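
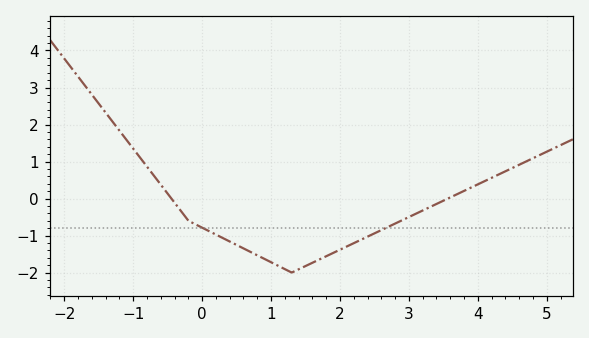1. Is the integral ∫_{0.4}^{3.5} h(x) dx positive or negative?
negative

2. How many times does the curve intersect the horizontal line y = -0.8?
2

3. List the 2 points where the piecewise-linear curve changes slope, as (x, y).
(-0.2, -0.6); (1.3, -2)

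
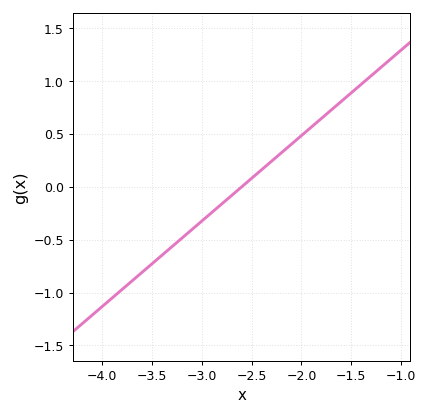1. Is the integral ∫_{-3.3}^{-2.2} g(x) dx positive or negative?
negative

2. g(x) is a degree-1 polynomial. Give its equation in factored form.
y = 0.81(x + 2.6)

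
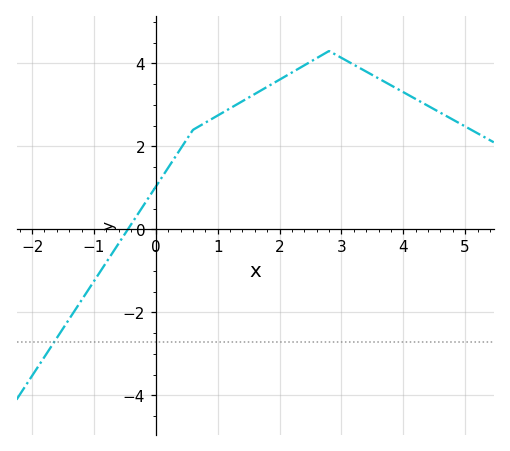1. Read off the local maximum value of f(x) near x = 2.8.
4.3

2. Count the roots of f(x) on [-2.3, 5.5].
1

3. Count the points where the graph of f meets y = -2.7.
1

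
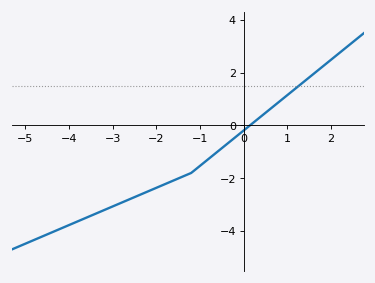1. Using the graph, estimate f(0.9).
1.02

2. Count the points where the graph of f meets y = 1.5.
1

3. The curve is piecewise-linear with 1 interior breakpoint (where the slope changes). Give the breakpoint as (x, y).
(-1.2, -1.8)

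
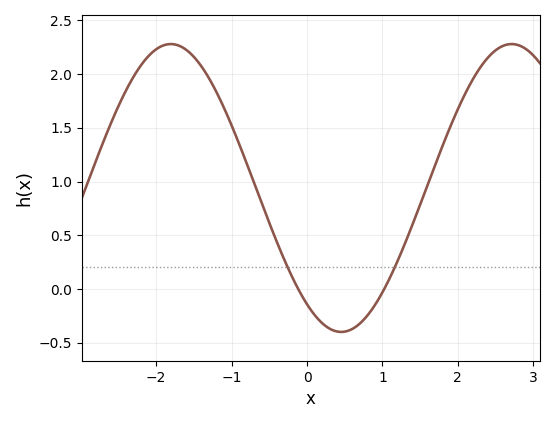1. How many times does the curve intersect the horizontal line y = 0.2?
2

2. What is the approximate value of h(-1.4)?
2.05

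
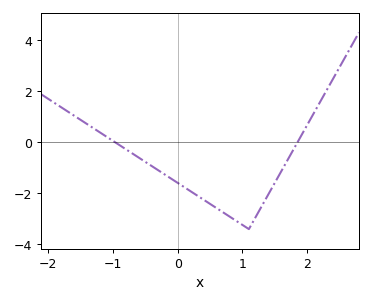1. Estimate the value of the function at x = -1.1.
0.2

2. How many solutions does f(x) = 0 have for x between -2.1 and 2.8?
2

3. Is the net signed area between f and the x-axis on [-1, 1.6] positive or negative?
negative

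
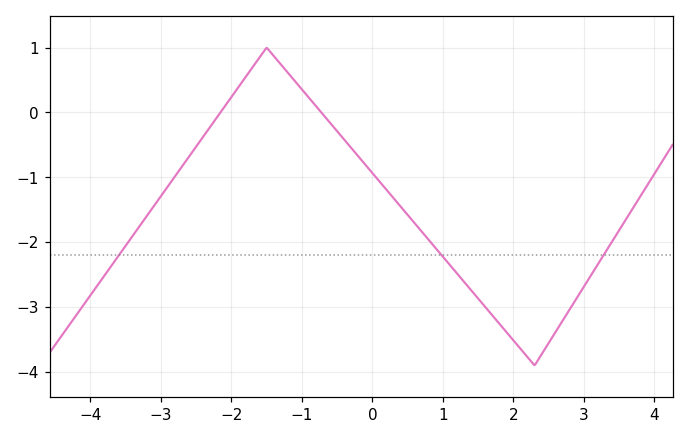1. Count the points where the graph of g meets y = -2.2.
3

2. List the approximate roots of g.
-2.2, -0.8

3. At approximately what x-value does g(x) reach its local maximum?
-1.4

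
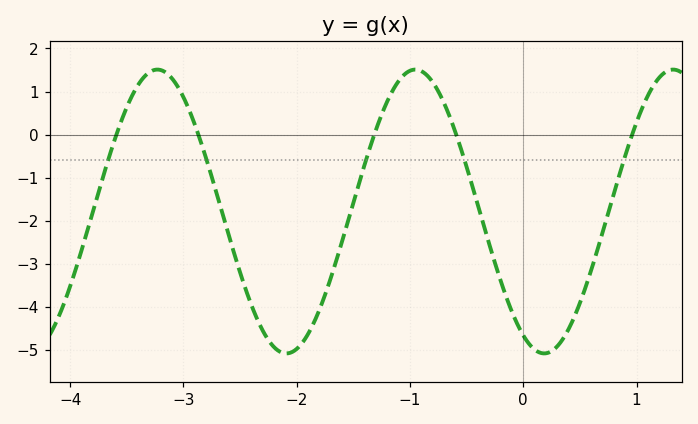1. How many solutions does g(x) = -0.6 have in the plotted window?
5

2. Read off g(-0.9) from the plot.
1.5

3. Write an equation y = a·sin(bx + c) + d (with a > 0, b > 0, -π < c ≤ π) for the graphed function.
y = 3.3sin(2.8x - 2.1) - 1.79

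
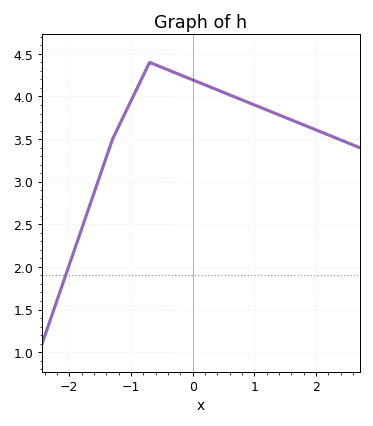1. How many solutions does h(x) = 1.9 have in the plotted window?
1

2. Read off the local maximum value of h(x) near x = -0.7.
4.4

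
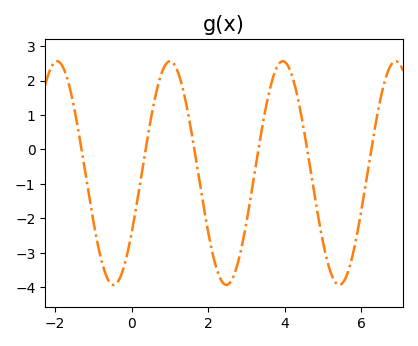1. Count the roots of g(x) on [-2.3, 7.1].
6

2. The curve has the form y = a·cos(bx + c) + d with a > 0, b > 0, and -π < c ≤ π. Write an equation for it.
y = 3.25cos(2.1x - 2.1) - 0.69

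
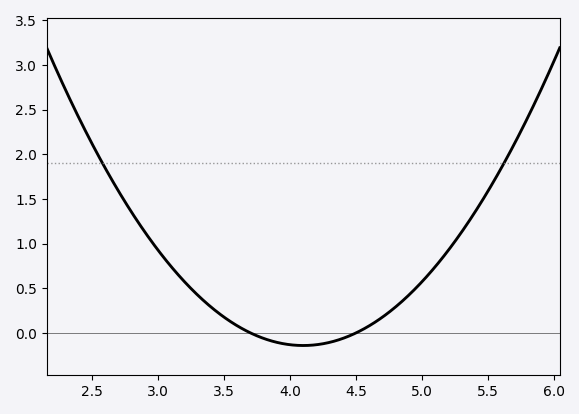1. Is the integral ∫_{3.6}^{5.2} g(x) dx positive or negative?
positive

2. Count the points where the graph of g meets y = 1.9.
2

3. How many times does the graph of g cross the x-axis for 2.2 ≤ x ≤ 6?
2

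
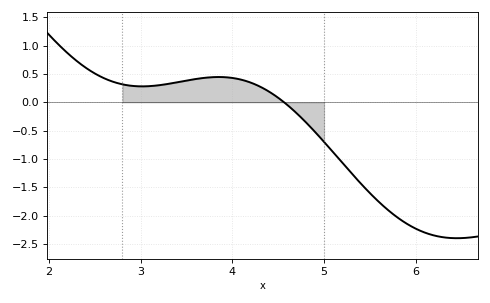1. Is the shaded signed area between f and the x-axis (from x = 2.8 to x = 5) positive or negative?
positive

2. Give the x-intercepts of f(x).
4.6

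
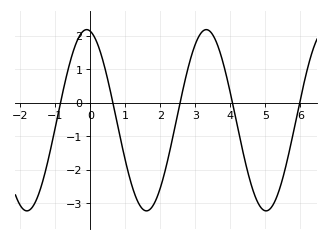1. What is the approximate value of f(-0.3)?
2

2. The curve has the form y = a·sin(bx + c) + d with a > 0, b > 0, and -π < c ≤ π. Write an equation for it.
y = 2.7sin(1.8x + 1.8) - 0.52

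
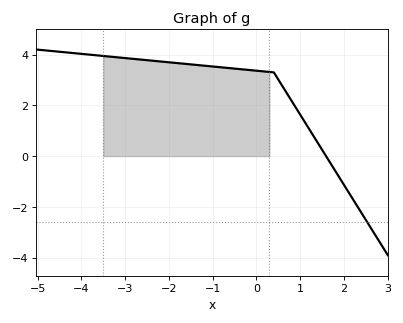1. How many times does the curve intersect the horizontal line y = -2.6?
1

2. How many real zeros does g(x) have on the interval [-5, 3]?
1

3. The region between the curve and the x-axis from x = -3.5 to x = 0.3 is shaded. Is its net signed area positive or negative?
positive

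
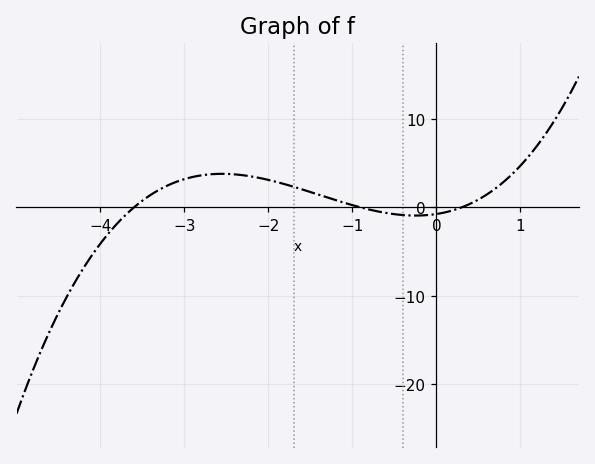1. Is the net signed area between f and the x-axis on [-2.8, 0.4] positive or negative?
positive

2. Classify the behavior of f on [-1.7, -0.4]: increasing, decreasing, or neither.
decreasing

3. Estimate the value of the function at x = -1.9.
3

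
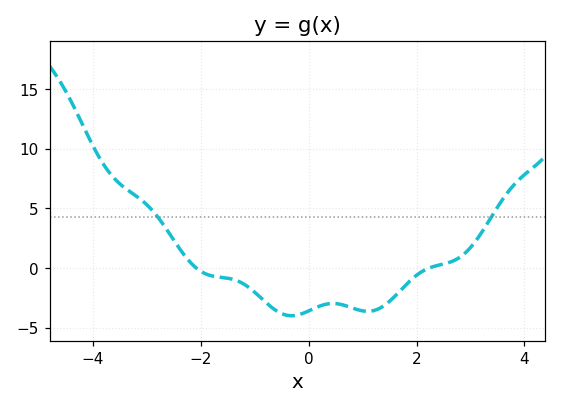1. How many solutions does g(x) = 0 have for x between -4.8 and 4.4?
2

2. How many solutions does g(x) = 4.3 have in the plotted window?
2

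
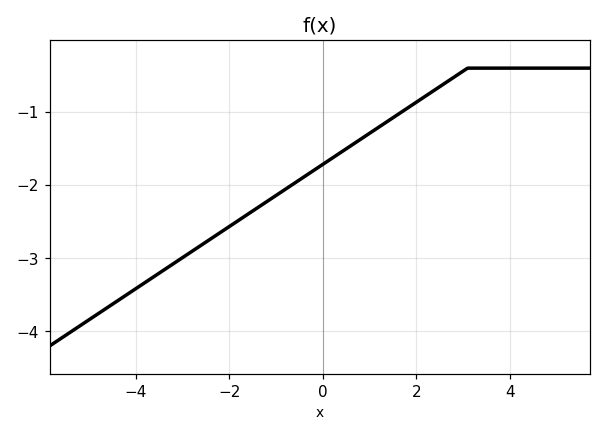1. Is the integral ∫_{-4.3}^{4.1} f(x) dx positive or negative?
negative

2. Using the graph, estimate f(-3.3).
-3.1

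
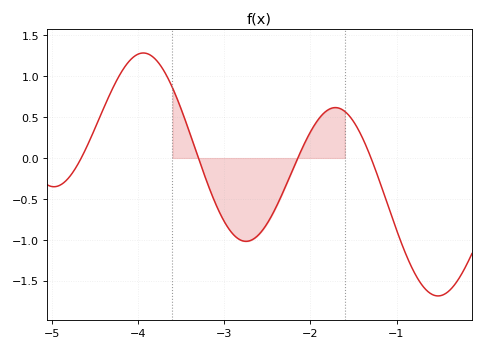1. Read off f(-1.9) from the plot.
0.5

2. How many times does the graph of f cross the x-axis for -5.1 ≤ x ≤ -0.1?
4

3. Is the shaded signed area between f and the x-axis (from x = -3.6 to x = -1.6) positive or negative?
negative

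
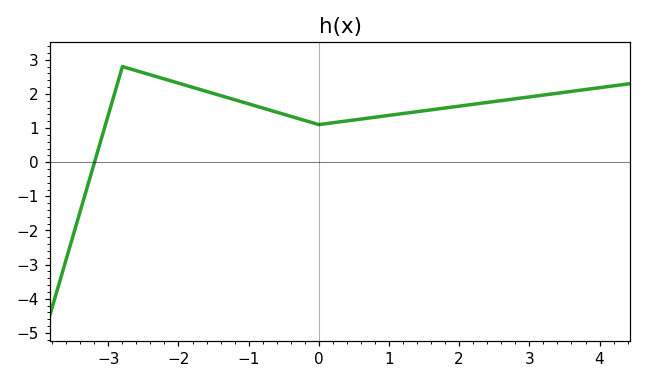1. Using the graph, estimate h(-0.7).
1.5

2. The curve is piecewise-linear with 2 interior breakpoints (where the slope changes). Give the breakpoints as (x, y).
(-2.8, 2.8); (0, 1.1)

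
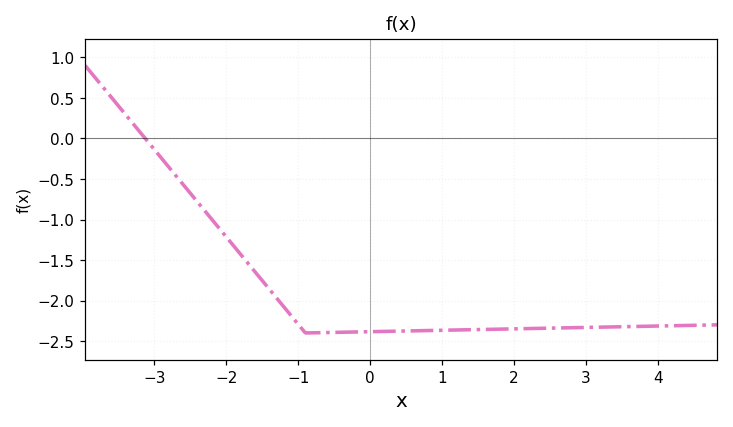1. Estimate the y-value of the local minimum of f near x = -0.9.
-2.4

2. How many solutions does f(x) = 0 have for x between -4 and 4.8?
1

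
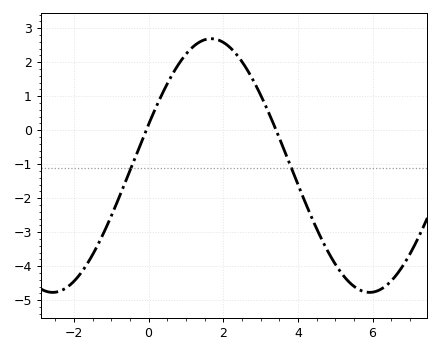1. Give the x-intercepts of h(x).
0, 3.4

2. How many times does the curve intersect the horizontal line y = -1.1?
2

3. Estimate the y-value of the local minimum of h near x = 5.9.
-4.8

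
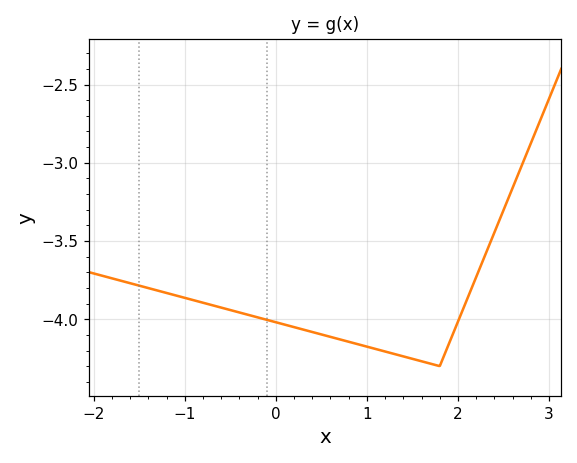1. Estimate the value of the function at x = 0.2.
-4.05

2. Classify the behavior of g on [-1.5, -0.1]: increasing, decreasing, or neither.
decreasing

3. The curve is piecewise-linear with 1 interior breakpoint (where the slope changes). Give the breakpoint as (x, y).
(1.8, -4.3)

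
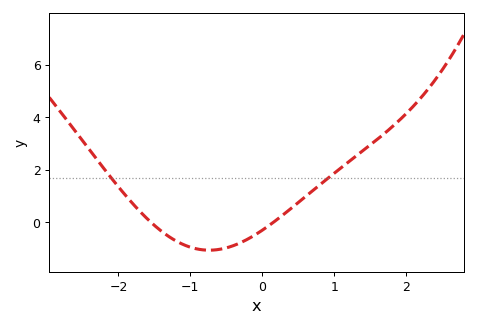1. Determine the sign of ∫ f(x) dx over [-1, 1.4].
positive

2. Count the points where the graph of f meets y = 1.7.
2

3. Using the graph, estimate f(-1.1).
-0.8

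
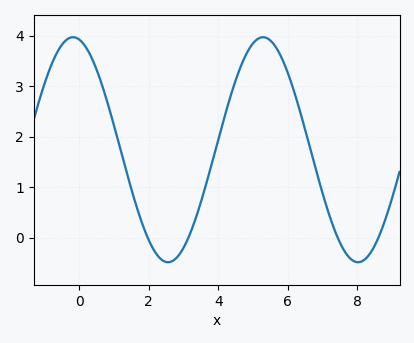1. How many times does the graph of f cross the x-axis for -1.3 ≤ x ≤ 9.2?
4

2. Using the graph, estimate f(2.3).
-0.394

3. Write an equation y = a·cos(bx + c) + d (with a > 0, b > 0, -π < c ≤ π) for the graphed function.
y = 2.23cos(1.15x + 0.202) + 1.74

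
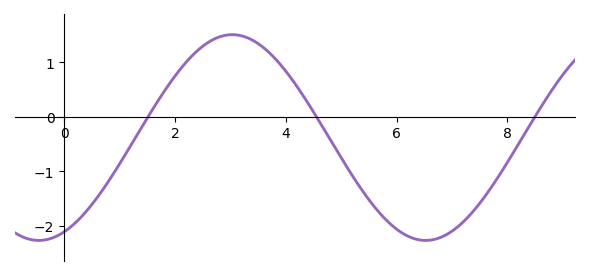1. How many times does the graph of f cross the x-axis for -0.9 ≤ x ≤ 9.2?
3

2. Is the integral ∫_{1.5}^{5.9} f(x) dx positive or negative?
positive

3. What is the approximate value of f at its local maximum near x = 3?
1.51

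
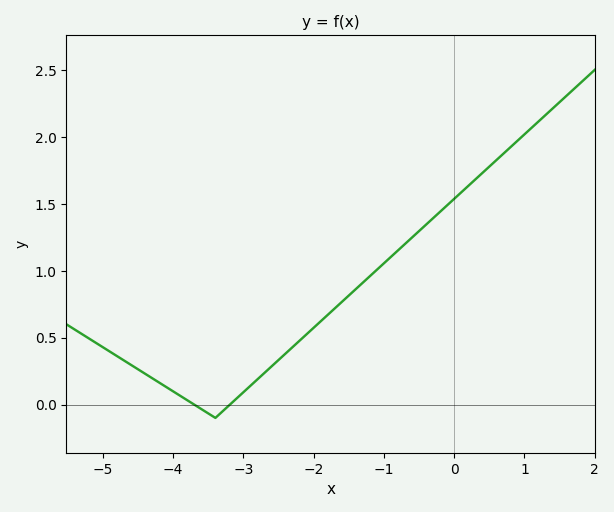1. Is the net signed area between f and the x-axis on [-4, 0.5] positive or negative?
positive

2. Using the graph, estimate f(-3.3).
-0.052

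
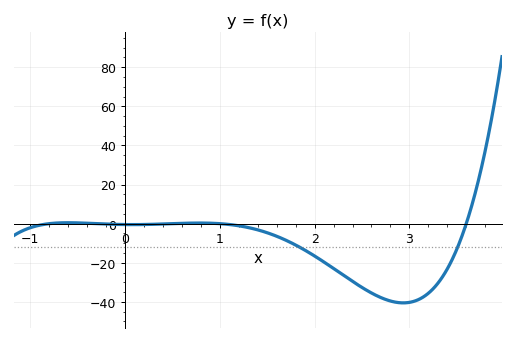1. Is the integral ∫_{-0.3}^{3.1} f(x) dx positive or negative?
negative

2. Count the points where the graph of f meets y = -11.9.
2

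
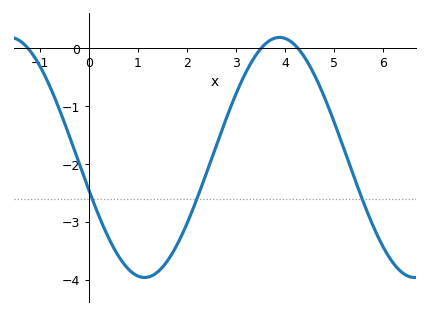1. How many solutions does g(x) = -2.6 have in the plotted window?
3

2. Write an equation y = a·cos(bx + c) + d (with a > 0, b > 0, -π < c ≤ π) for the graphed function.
y = 2.07cos(1.14x + 1.85) - 1.88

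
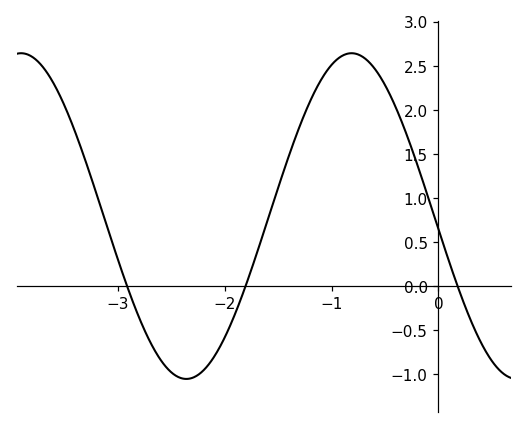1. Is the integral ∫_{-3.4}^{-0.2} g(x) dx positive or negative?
positive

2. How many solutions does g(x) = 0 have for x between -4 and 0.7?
3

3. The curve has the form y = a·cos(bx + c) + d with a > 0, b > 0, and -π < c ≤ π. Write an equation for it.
y = 1.85cos(2.03x + 1.65) + 0.79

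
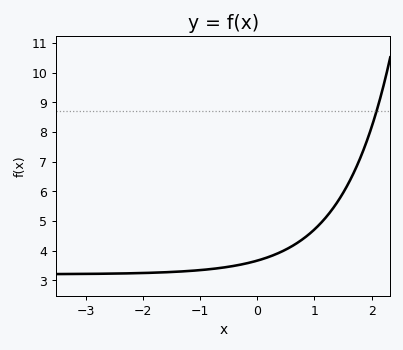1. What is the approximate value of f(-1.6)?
3.27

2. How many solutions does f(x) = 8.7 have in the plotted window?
1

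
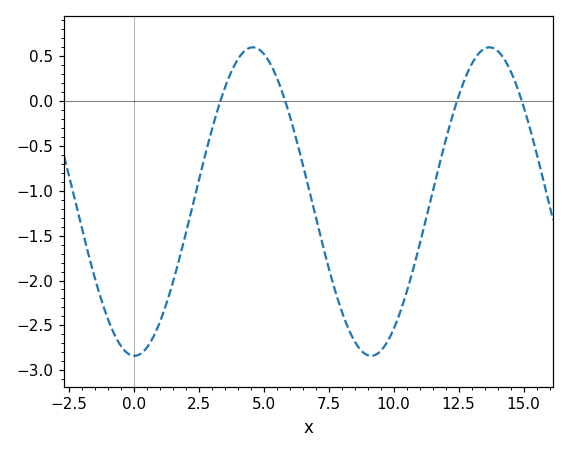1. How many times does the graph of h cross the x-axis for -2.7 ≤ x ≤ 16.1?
4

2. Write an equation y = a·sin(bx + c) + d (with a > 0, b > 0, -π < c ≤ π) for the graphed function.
y = 1.72sin(0.69x - 1.59) - 1.12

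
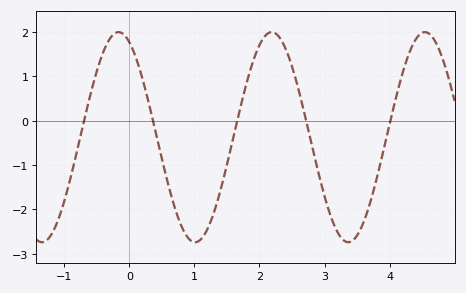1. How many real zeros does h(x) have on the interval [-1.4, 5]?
5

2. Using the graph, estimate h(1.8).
0.837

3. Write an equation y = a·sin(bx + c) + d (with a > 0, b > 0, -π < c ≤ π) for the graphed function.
y = 2.37sin(2.67x + 2.01) - 0.37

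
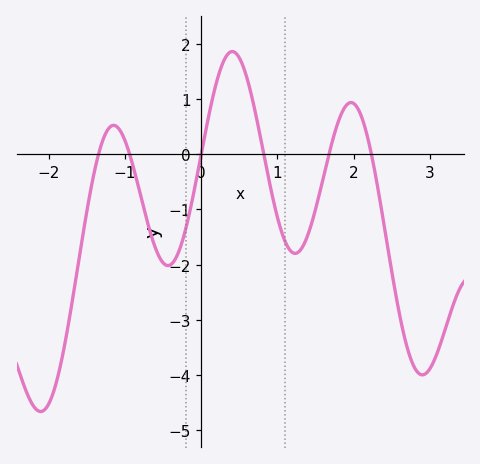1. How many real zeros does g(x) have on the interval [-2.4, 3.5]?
6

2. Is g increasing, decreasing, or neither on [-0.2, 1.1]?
neither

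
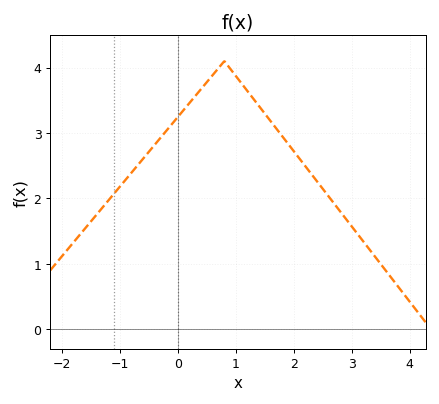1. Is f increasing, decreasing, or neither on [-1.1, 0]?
increasing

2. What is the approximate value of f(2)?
2.72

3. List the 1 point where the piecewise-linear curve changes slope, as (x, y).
(0.8, 4.1)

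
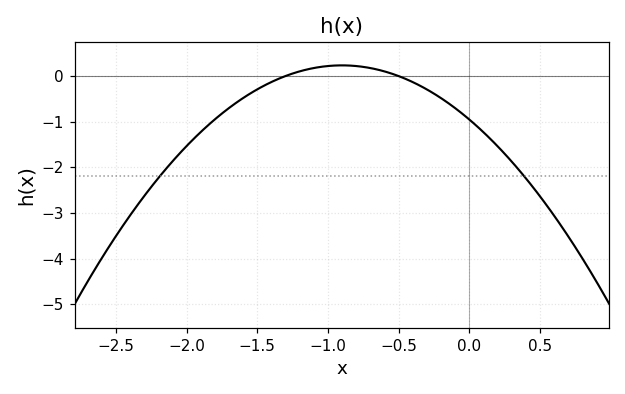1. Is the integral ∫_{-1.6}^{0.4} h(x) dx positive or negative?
negative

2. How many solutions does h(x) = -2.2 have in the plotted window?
2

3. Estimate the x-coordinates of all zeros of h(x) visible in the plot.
-1.3, -0.5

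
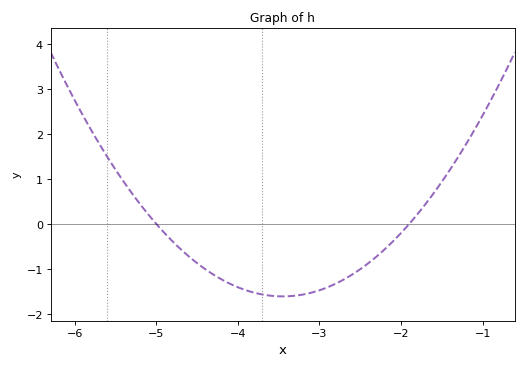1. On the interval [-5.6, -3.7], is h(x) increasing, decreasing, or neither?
decreasing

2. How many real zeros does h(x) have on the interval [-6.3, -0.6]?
2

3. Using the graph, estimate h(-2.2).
-0.6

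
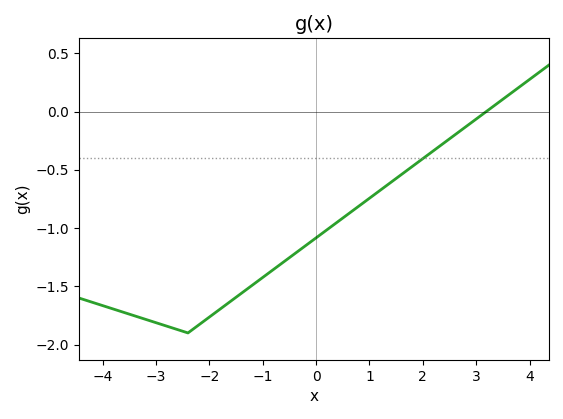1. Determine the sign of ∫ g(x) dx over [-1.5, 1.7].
negative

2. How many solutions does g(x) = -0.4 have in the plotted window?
1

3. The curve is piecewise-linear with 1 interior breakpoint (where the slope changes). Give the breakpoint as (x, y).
(-2.4, -1.9)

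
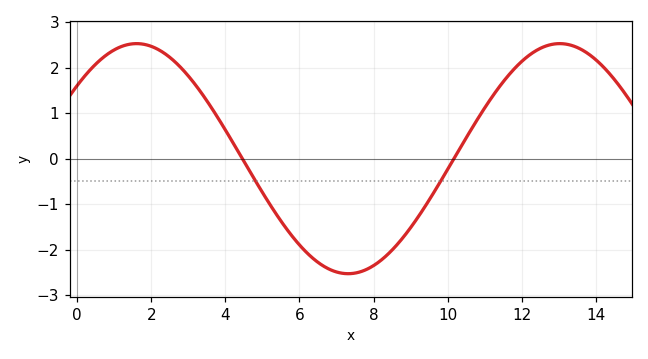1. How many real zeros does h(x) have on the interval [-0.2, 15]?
2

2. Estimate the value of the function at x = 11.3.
1.47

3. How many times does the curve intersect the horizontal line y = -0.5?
2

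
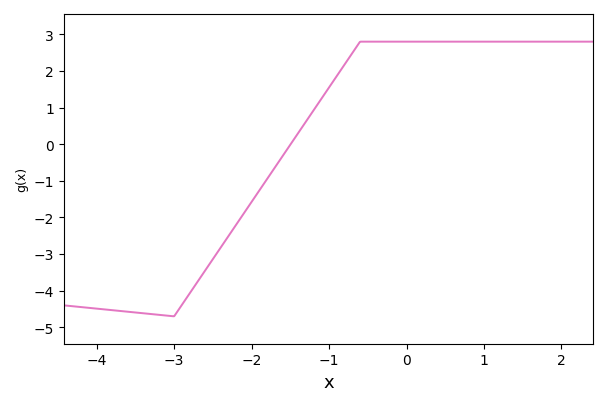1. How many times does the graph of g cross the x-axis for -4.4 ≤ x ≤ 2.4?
1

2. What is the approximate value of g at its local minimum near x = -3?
-4.7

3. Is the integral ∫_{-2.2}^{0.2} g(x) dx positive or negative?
positive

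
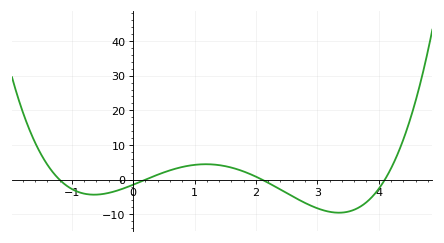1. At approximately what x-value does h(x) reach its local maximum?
1.18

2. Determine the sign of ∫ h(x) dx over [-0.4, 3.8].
negative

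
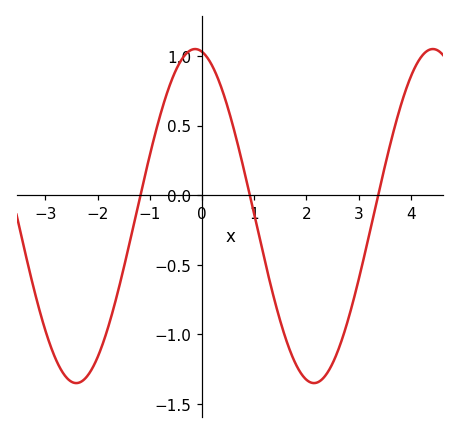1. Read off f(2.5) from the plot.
-1.2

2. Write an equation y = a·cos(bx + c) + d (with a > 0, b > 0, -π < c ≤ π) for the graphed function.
y = 1.2cos(1.4x + 0.18) - 0.15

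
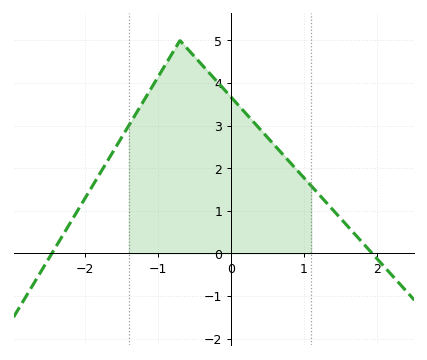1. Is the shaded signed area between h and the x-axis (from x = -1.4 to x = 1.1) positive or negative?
positive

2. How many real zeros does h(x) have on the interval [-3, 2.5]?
2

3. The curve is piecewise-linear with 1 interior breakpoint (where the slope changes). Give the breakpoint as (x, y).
(-0.7, 5)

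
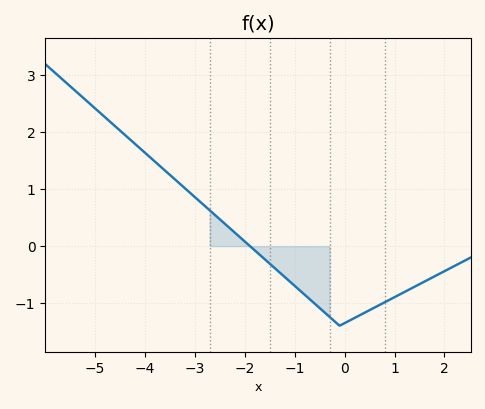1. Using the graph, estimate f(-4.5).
2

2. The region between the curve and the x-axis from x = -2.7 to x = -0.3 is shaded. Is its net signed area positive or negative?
negative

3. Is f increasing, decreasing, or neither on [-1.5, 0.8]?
neither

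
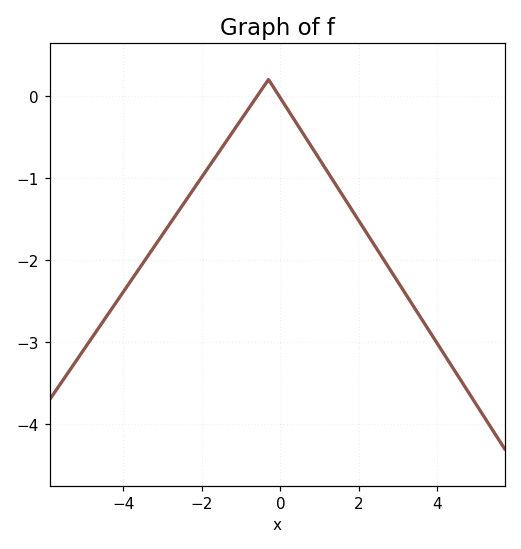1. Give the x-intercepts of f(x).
-0.6, 0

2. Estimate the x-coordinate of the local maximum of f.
-0.4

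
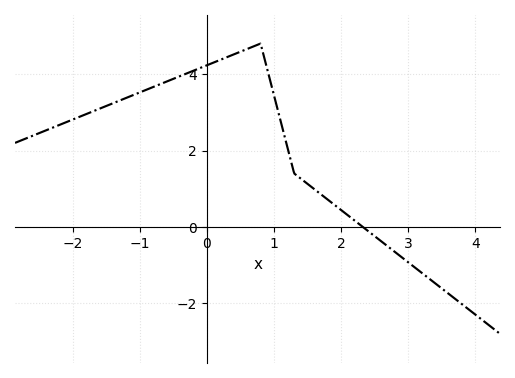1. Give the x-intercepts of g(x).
2.32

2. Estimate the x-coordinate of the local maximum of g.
0.799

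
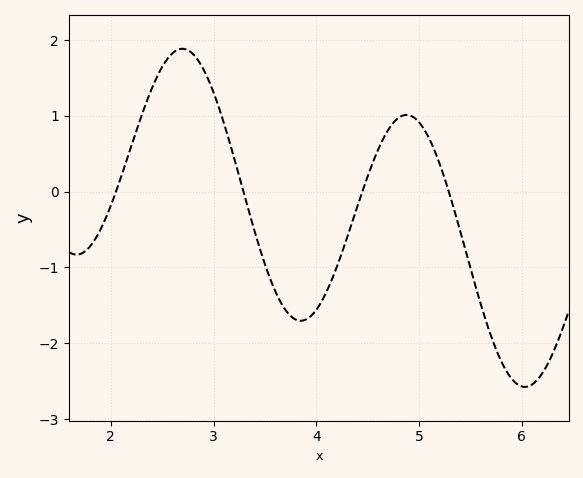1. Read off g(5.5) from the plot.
-1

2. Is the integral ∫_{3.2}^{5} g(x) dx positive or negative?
negative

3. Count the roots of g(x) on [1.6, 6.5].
4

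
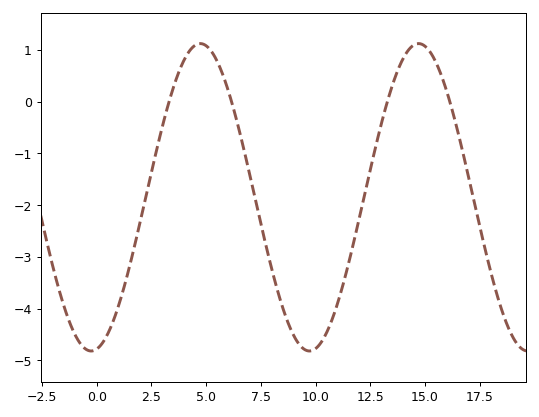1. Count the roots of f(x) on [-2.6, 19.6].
4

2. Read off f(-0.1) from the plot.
-4.81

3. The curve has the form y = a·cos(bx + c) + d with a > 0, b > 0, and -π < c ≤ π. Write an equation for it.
y = 2.97cos(0.63x - 2.98) - 1.85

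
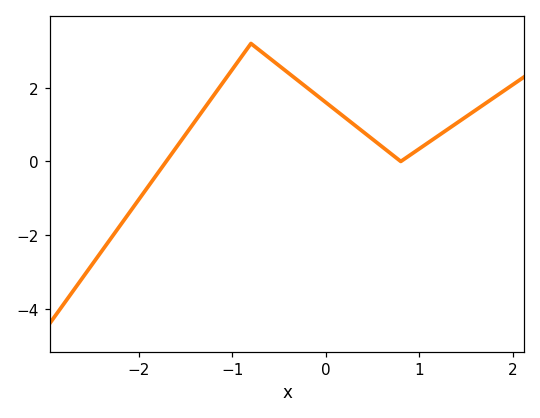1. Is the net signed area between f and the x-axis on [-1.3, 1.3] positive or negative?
positive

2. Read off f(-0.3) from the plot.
2.2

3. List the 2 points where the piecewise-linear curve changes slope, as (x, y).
(-0.8, 3.2); (0.8, 0)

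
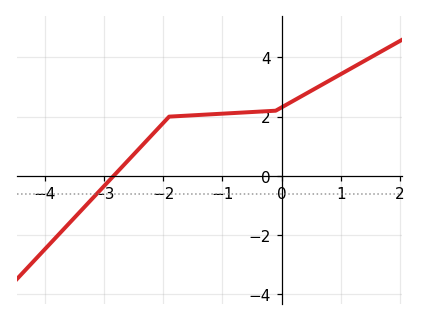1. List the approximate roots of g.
-2.84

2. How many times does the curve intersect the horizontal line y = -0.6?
1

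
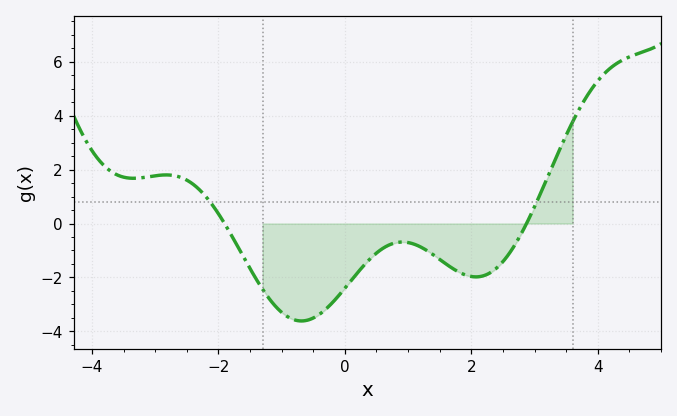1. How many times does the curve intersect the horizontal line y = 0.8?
2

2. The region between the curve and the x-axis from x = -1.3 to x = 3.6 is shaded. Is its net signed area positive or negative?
negative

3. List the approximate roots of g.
-2, 2.8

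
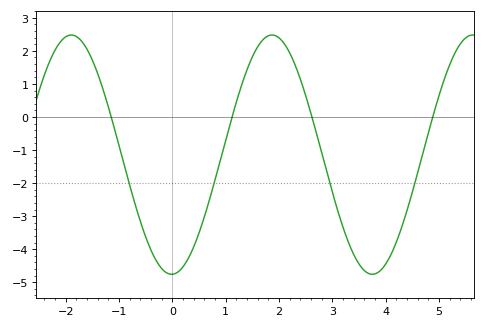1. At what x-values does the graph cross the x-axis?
-1.14, 1.12, 2.62, 4.88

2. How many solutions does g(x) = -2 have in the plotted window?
4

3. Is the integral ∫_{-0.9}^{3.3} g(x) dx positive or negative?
negative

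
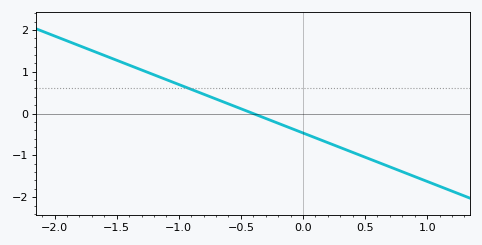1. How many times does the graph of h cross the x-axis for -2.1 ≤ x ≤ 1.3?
1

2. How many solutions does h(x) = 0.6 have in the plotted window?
1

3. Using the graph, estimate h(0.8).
-1.4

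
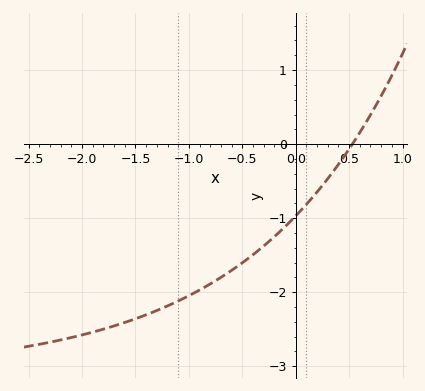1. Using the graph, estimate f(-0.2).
-1.3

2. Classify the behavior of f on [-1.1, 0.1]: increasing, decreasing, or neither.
increasing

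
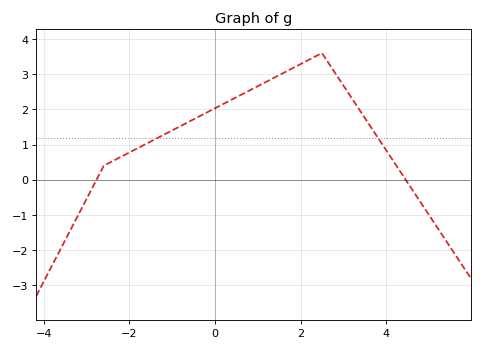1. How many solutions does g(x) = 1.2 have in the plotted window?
2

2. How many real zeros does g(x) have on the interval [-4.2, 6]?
2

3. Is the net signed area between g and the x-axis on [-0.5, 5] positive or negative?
positive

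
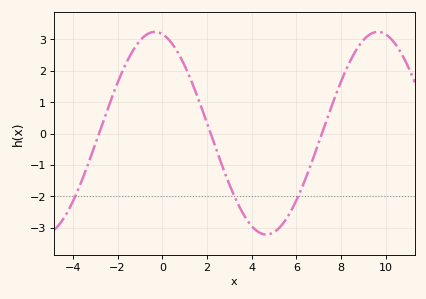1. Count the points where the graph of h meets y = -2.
3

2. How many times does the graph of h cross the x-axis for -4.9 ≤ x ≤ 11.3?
3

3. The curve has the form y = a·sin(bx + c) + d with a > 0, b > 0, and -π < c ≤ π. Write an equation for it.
y = 3.23sin(0.63x + 1.8) + 0.01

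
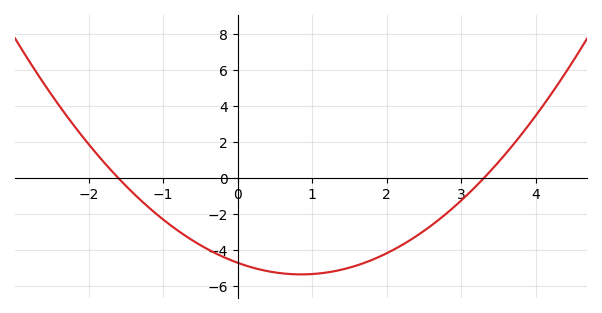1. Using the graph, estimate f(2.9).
-1.6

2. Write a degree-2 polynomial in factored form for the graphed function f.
y = 0.89(x + 1.6)(x - 3.3)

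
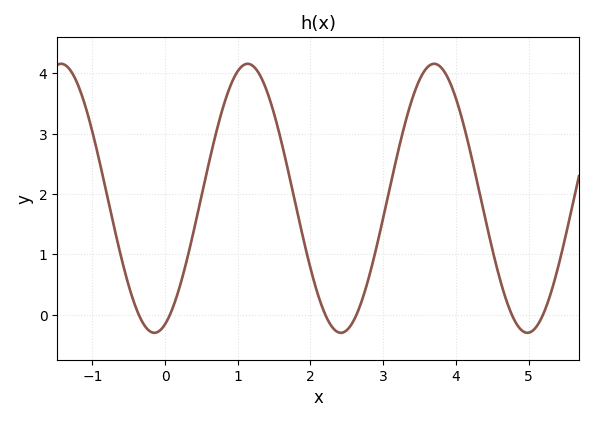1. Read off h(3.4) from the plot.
3.58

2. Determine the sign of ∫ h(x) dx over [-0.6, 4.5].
positive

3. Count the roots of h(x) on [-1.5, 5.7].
6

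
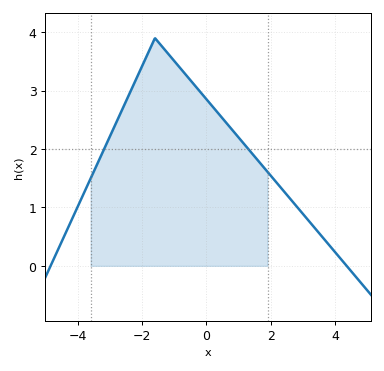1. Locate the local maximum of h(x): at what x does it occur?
-1.6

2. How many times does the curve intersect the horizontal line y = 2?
2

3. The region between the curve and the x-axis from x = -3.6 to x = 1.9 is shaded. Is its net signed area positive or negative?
positive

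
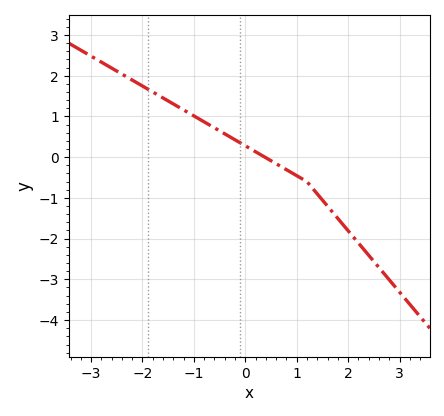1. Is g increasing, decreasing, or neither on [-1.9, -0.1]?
decreasing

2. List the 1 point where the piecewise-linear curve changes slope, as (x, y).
(1.2, -0.6)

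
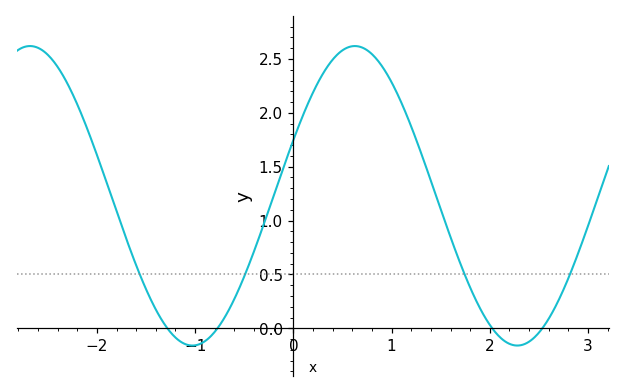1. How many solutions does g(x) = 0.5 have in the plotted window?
4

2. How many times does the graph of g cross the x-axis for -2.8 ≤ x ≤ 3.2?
4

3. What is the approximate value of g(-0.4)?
0.716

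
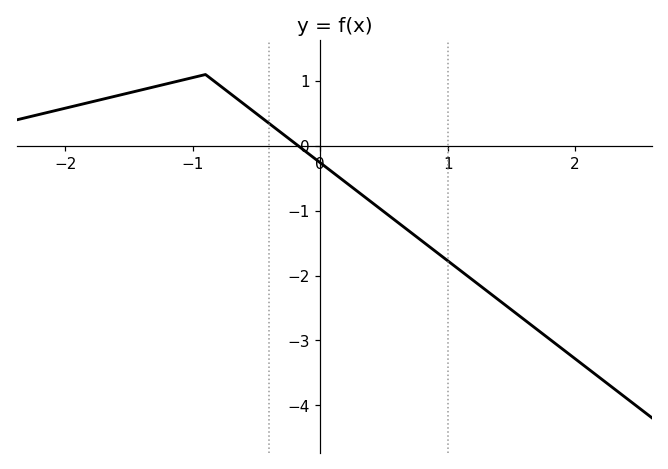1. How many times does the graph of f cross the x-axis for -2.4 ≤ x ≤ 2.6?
1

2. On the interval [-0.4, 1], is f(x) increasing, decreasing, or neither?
decreasing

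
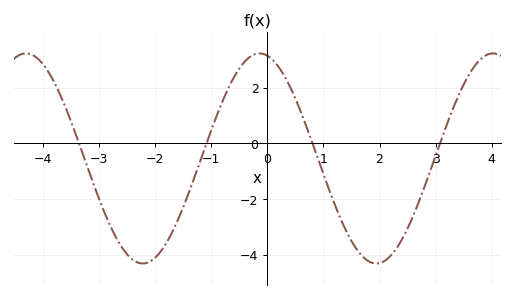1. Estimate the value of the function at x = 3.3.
1.2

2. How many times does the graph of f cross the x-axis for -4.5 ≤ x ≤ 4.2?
4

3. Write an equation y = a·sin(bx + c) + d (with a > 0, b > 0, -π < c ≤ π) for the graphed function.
y = 3.77sin(1.51x + 1.78) - 0.54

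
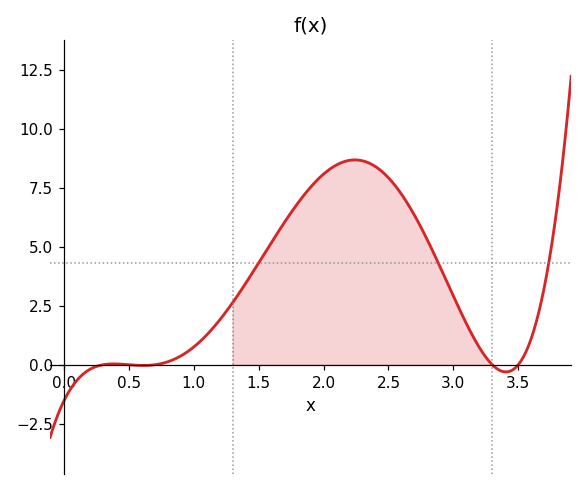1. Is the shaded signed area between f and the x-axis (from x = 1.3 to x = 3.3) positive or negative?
positive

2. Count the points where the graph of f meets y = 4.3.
3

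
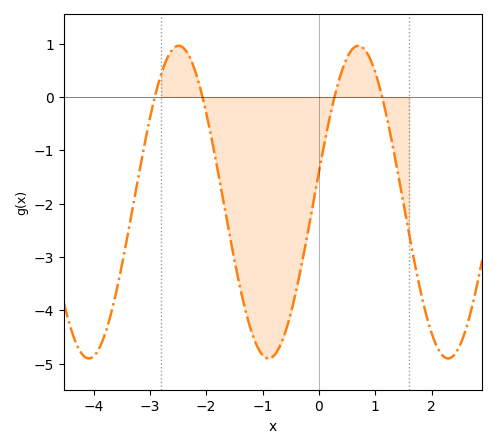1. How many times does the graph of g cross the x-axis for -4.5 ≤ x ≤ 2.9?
4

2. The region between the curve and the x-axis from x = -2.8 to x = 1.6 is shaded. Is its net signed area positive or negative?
negative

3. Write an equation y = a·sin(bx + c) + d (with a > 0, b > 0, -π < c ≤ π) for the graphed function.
y = 2.93sin(1.97x + 0.192) - 1.97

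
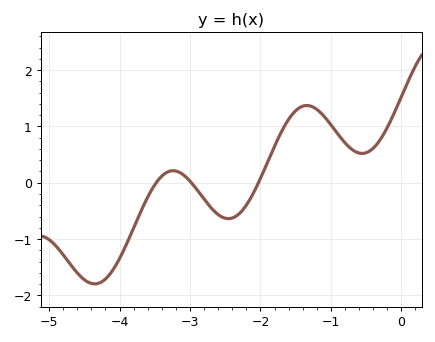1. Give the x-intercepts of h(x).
-3.48, -2.98, -2.03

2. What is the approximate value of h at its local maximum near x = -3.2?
0.213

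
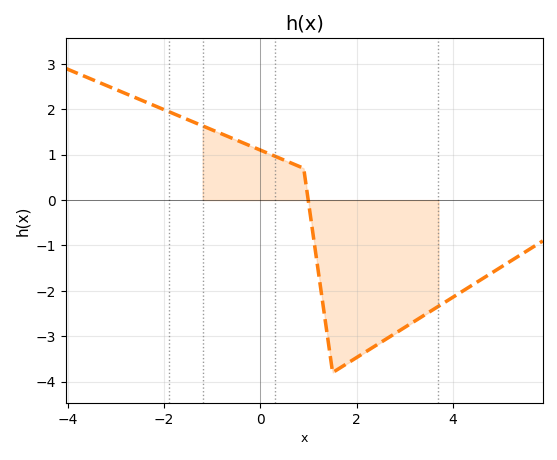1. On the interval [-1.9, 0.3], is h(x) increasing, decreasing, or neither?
decreasing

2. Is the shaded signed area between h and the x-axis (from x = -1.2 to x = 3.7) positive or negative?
negative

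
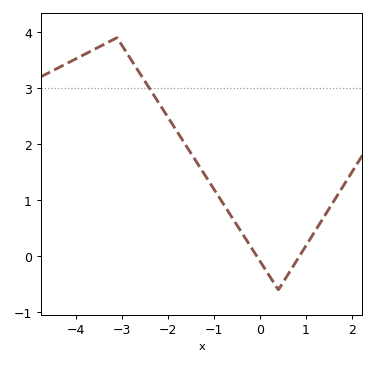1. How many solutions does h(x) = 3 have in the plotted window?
1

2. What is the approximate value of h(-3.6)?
3.7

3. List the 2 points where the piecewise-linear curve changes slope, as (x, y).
(-3.1, 3.9); (0.4, -0.6)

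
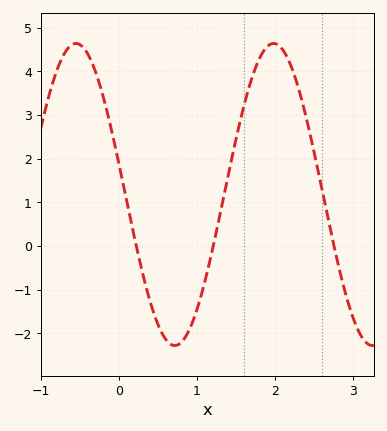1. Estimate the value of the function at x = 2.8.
-0.3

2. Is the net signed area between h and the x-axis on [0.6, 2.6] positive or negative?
positive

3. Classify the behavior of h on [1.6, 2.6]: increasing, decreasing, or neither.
neither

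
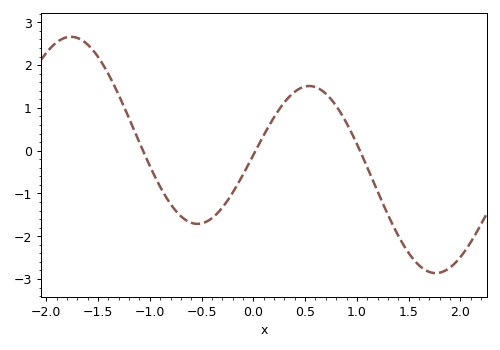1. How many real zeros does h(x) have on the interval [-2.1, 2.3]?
3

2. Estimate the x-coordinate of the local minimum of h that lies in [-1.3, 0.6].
-0.5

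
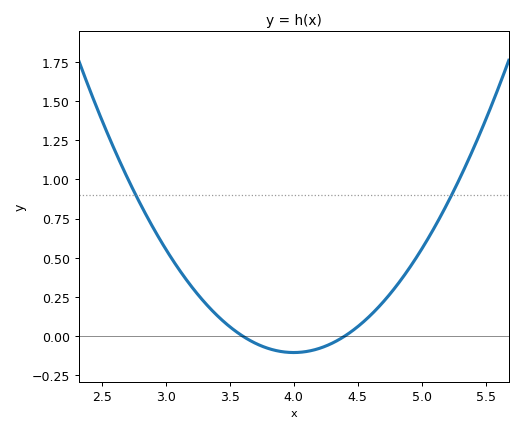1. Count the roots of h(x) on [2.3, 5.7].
2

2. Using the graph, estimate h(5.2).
0.845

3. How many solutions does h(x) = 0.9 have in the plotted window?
2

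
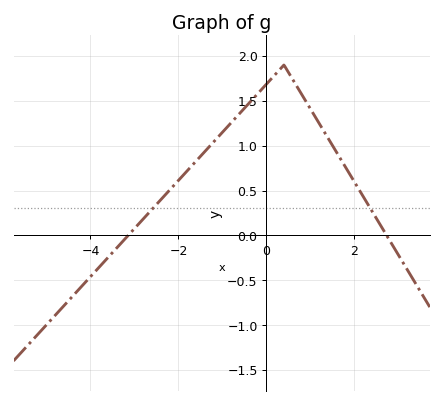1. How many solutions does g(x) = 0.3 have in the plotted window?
2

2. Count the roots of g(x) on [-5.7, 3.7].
2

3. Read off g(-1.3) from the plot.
1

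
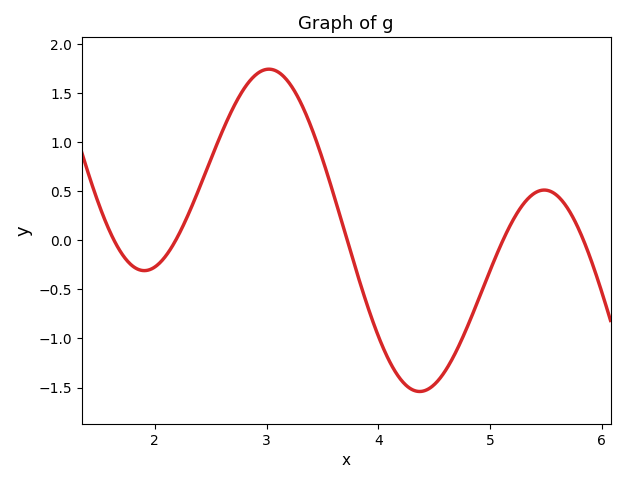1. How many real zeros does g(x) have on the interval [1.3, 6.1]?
5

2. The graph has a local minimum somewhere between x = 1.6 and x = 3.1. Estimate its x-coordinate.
1.9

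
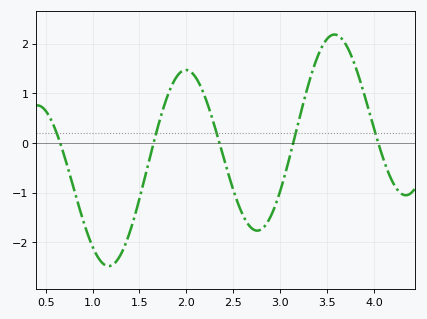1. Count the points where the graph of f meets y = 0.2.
5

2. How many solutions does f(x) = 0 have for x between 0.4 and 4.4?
5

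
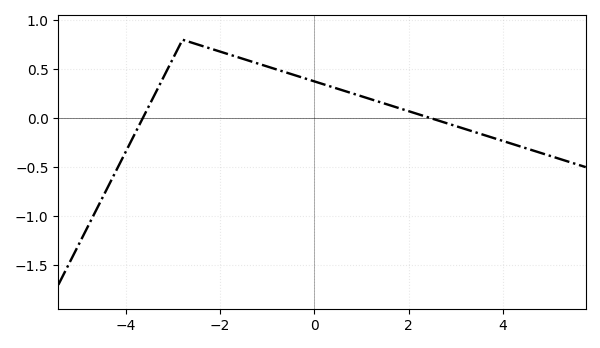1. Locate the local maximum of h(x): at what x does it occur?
-2.8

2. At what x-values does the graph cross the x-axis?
-3.6, 2.4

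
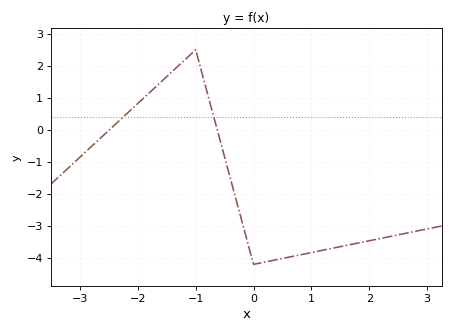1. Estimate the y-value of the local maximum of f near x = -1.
2.5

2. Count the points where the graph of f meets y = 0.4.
2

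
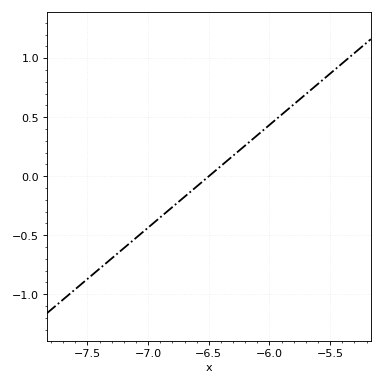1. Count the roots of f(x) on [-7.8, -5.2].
1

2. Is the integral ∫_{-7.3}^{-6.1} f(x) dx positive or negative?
negative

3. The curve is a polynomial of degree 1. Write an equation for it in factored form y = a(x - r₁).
y = 0.87(x + 6.5)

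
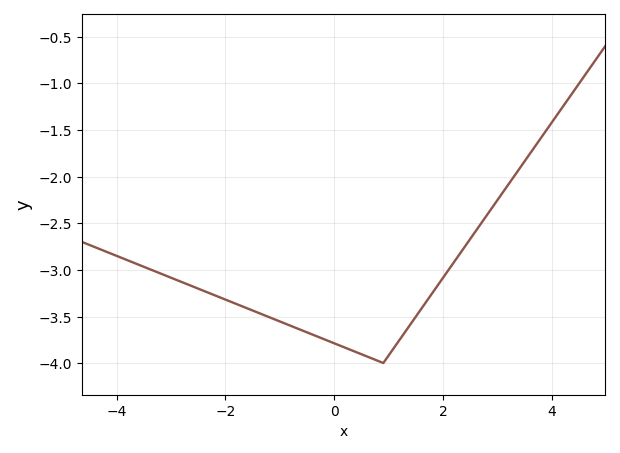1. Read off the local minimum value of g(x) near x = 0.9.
-4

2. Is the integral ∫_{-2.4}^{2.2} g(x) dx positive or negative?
negative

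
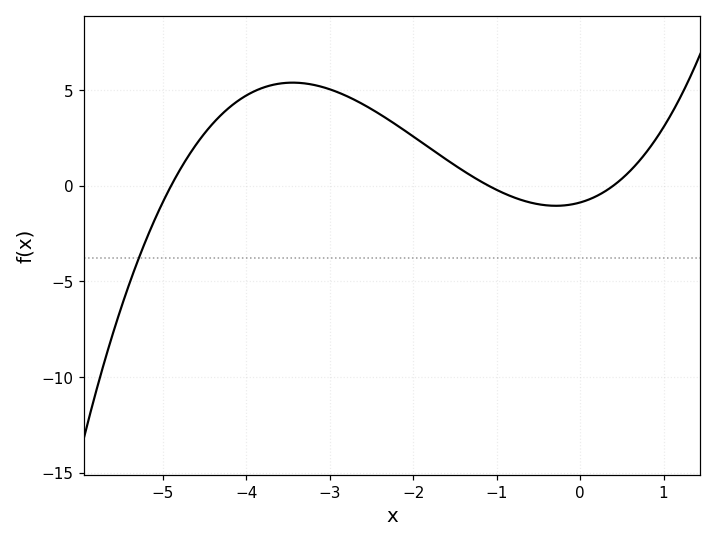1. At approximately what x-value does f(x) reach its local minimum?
-0.29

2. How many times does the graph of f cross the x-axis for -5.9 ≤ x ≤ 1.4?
3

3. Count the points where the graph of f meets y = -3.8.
1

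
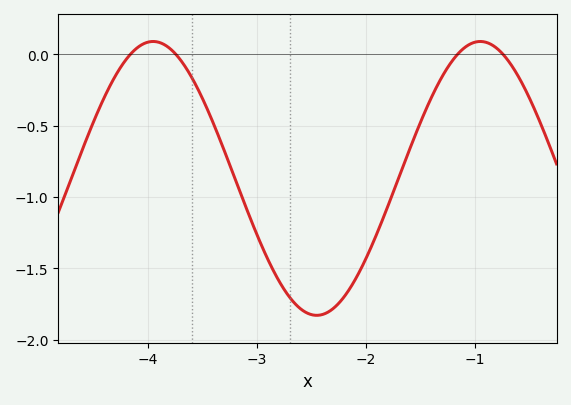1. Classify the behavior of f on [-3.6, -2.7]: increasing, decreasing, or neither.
decreasing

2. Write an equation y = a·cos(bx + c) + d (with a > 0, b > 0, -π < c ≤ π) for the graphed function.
y = 0.96cos(2.1x + 2) - 0.87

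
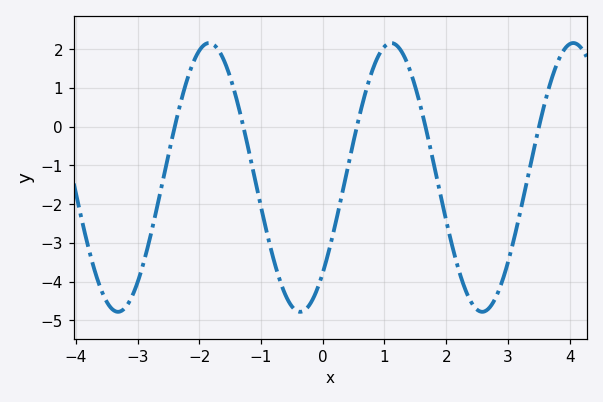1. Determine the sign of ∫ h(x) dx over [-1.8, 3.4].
negative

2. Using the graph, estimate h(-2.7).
-2.2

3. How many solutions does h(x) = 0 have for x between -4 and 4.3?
5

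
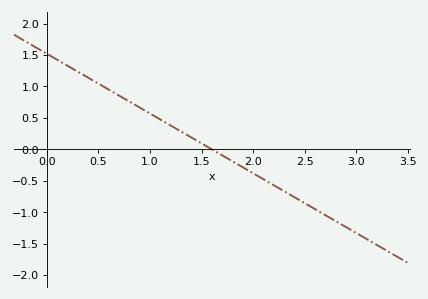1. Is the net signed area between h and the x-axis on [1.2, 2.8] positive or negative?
negative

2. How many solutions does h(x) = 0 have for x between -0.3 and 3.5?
1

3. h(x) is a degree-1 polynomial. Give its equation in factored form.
y = -0.95(x - 1.6)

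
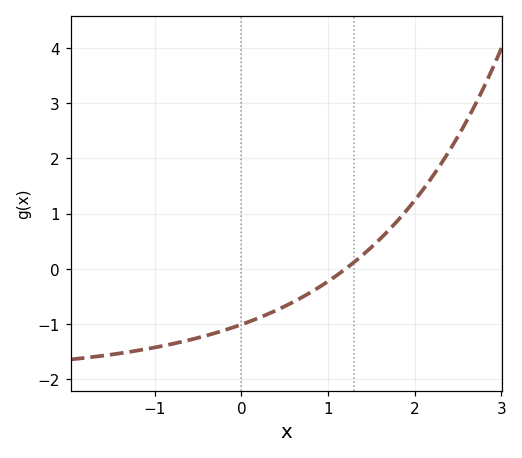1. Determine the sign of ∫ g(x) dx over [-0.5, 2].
negative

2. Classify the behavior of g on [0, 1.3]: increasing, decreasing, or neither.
increasing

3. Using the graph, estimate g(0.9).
-0.331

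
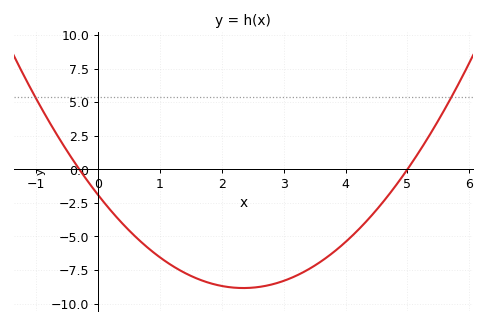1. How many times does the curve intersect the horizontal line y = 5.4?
2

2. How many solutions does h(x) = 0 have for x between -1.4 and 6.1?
2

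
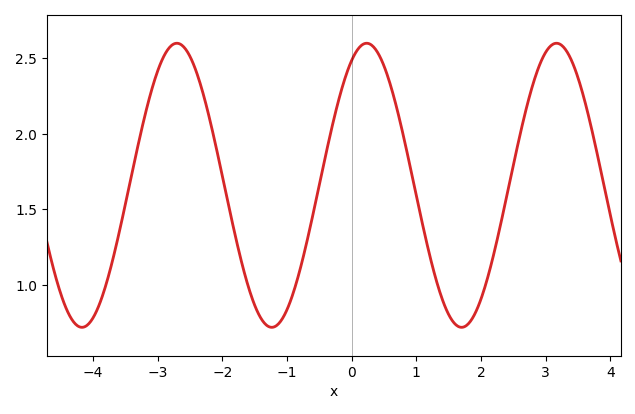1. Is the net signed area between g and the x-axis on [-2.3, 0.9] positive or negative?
positive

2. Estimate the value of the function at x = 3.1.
2.59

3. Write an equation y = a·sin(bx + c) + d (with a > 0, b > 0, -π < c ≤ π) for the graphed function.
y = 0.94sin(2.14x + 1.07) + 1.66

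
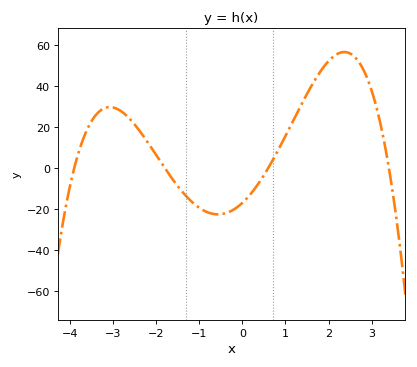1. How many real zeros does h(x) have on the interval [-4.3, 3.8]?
4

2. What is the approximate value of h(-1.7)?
-3.07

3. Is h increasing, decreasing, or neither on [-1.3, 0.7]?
neither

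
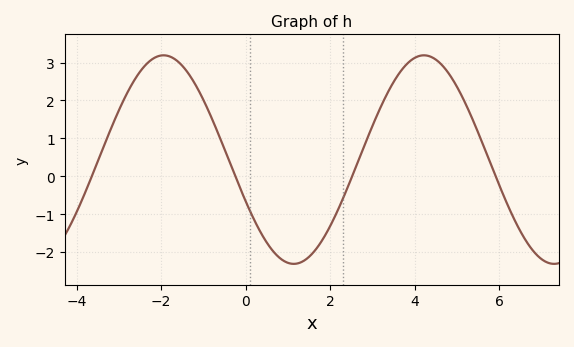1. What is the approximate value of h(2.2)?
-0.8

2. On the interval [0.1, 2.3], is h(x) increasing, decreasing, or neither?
neither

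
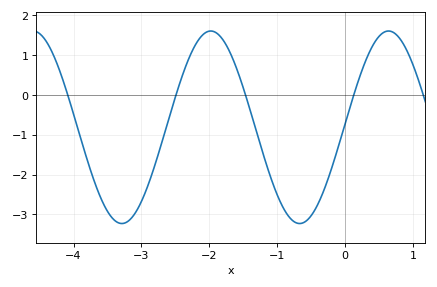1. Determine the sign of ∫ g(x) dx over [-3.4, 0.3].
negative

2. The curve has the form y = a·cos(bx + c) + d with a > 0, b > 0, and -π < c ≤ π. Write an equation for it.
y = 2.42cos(2.4x - 1.53) - 0.81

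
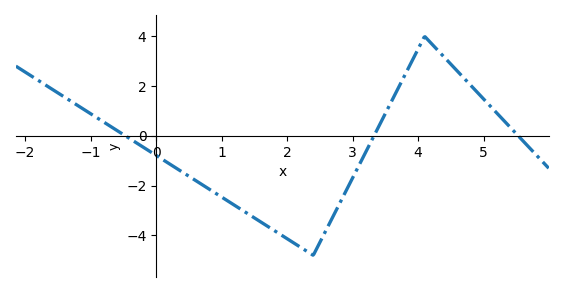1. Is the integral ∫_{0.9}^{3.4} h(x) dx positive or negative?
negative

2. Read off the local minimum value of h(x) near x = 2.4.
-4.8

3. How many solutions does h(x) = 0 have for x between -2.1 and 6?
3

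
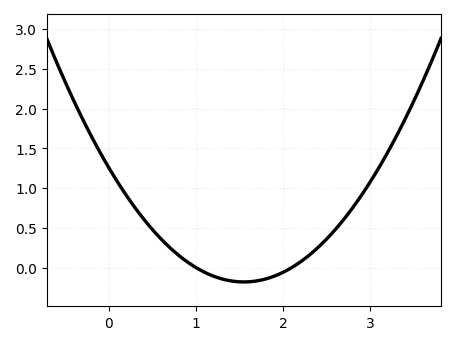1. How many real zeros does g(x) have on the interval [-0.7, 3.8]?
2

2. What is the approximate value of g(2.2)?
0.05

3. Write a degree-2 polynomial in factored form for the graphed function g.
y = 0.6(x - 1)(x - 2.1)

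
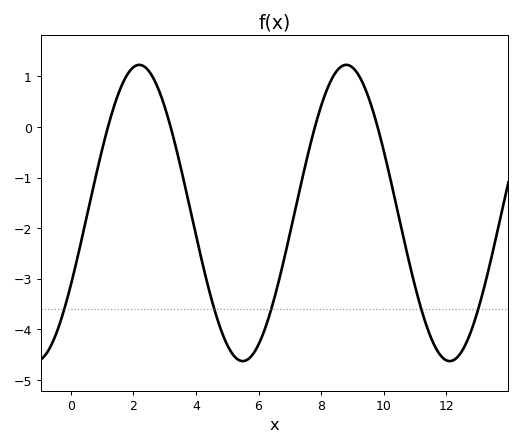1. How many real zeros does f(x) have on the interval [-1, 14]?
4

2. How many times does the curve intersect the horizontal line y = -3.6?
5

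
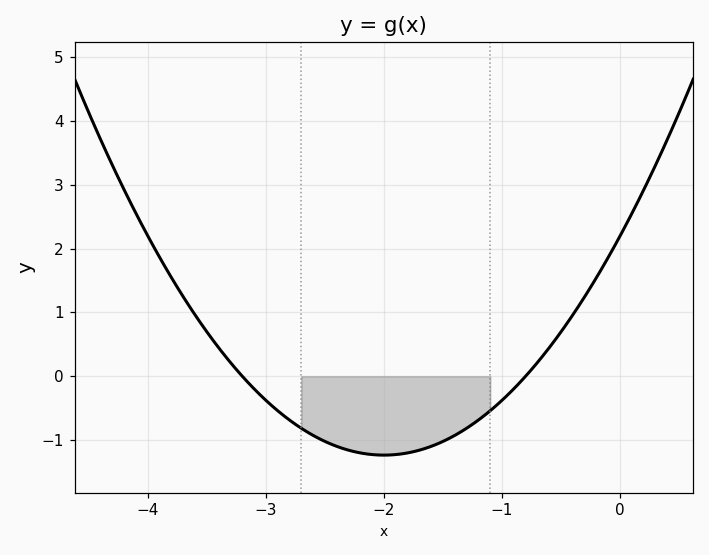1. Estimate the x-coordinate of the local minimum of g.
-2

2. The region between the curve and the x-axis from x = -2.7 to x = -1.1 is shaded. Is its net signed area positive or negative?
negative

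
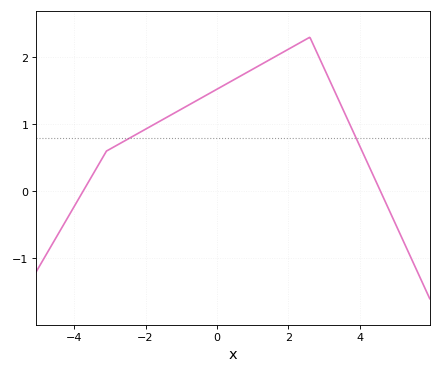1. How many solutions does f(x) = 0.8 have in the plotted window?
2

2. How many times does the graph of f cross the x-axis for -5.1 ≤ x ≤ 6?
2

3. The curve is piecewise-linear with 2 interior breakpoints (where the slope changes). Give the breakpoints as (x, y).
(-3.1, 0.6); (2.6, 2.3)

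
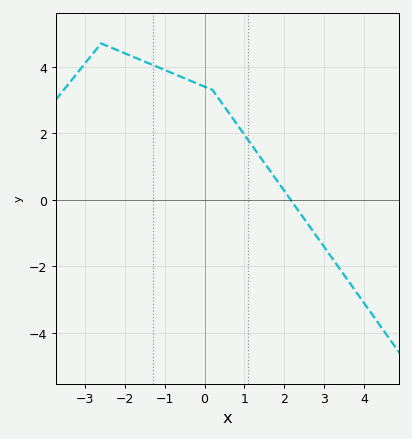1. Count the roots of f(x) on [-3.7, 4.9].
1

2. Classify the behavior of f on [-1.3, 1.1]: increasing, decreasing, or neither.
decreasing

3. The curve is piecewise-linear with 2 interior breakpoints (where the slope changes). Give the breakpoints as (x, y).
(-2.6, 4.7); (0.2, 3.3)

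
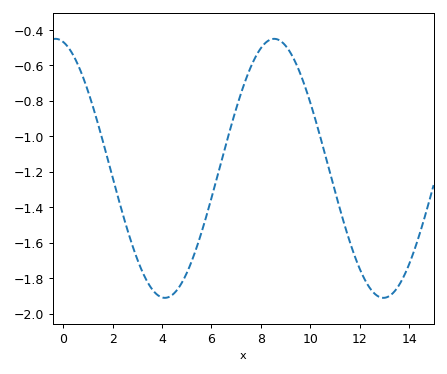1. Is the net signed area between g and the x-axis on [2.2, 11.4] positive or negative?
negative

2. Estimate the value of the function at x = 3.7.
-1.88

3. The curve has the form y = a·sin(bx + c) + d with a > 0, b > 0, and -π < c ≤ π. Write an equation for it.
y = 0.73sin(0.71x + 1.8) - 1.18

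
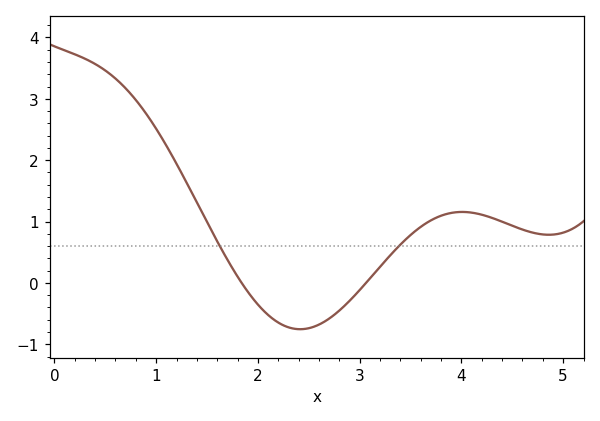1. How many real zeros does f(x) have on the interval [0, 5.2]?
2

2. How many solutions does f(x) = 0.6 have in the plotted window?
2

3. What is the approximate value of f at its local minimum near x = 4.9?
0.8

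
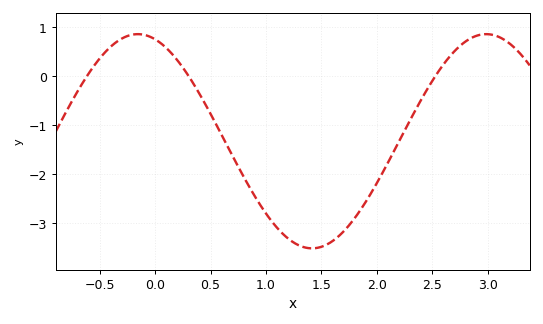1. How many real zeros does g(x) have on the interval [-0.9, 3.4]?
3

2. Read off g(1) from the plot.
-2.8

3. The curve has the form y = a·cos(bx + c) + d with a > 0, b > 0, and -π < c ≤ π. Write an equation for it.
y = 2.18cos(2x + 0.31) - 1.33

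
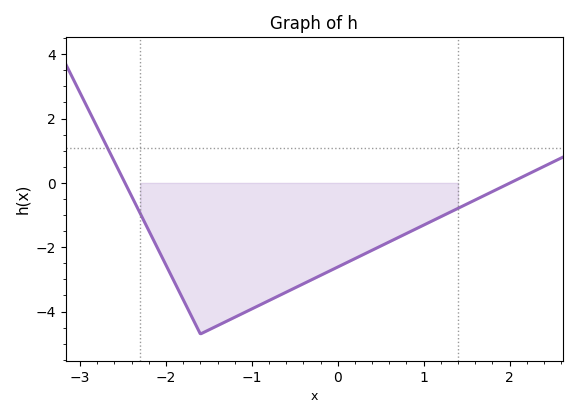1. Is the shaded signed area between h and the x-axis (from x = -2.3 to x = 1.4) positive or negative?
negative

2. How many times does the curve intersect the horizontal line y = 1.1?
1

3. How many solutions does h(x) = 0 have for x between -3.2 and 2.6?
2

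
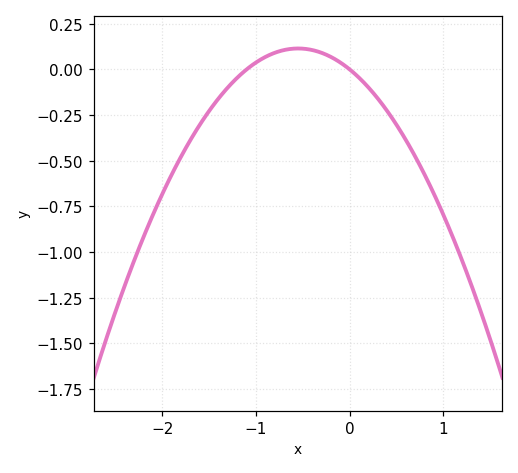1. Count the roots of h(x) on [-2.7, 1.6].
2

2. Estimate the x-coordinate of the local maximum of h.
-0.6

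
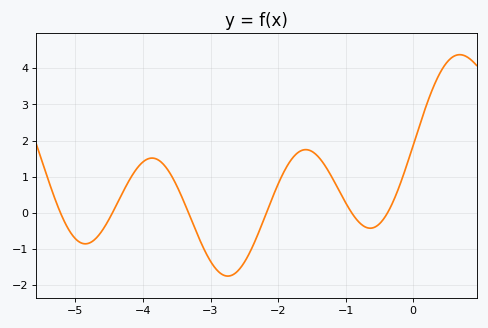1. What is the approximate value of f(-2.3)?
-0.596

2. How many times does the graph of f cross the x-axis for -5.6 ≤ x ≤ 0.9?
6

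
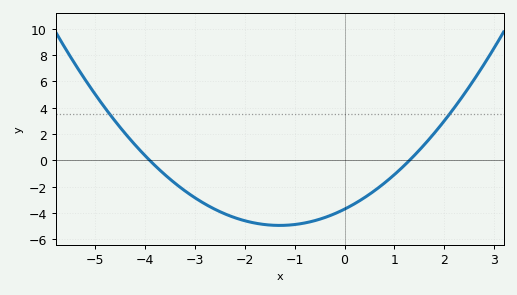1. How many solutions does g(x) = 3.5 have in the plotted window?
2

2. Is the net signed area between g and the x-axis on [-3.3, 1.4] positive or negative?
negative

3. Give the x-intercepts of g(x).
-3.9, 1.3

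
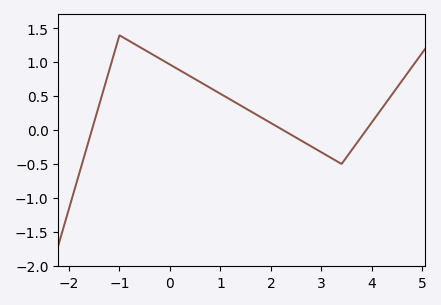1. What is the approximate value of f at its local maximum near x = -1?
1.4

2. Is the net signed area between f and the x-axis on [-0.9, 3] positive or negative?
positive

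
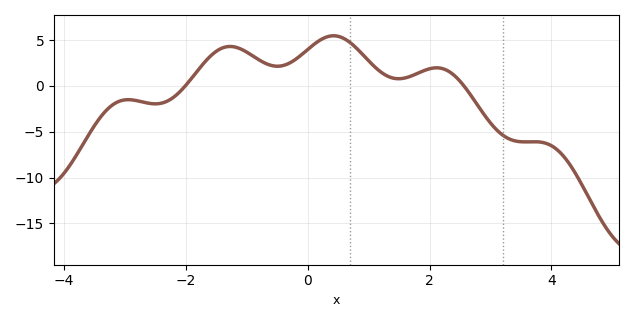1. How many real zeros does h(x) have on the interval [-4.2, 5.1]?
2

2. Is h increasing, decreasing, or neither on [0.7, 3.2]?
neither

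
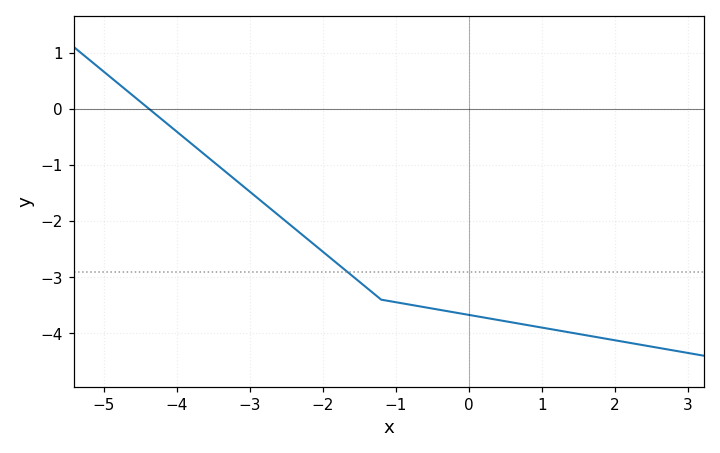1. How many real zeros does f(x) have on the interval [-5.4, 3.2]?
1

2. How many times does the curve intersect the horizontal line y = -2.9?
1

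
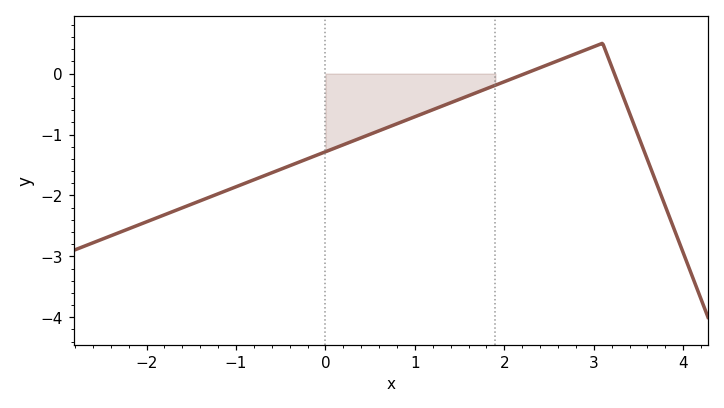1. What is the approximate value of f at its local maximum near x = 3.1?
0.498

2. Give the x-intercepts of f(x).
2.23, 3.23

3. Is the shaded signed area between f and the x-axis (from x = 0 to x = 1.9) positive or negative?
negative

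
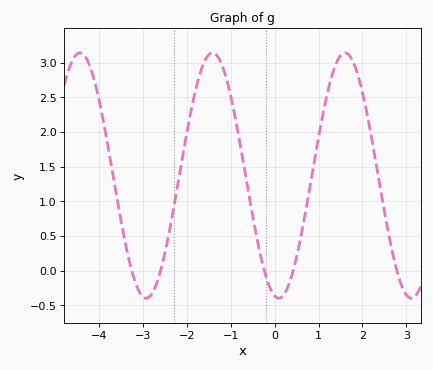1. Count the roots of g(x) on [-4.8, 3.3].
5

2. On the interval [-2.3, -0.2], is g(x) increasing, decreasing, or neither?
neither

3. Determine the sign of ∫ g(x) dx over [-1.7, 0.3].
positive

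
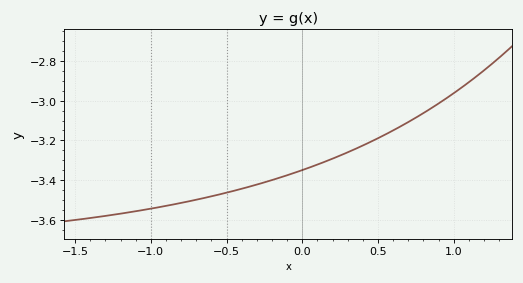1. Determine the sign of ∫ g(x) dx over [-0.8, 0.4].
negative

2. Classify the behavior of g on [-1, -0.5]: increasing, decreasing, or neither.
increasing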